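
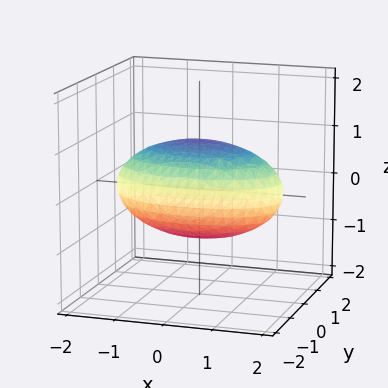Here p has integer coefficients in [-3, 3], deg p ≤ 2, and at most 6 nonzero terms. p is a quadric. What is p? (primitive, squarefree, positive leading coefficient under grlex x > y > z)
1. The degree is 2 — bounded and convex; a quadric.
2. Symmetries: mirror symmetry x ↦ −x ⇒ only even powers of x; mirror symmetry z ↦ −z ⇒ only even powers of z; the y ↦ −y reflection is a symmetry, so y appears only in even powers.
3. From the visible intercepts: among the integer gridlines, it crosses the y-axis at y ∈ {-1, 1}; the z-axis gridline crossings are at z ∈ {-1, 1}.
4. These observations pin down the coefficients.

x^2 + 3*y^2 + 3*z^2 - 3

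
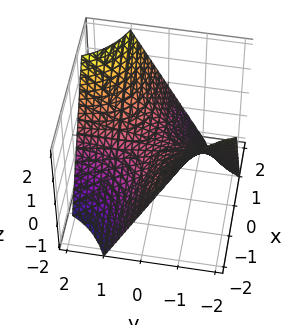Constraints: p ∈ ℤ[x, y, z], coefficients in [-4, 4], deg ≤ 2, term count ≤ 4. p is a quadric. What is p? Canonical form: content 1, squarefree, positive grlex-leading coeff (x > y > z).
x*y - z

(a) deg p = 2. A saddle surface; a quadric.
(b) Against the integer gridlines: it meets the z-axis at z = 0 (among the integer gridlines); every point of the y-axis in the box is on the surface.
(c) Putting this together gives p. Check: (-2, 0, 0) on the x-axis lies on the surface, and p(-2, 0, 0) = 0. ✓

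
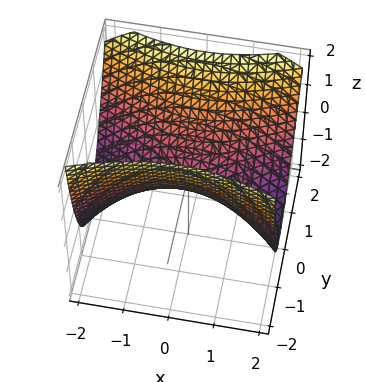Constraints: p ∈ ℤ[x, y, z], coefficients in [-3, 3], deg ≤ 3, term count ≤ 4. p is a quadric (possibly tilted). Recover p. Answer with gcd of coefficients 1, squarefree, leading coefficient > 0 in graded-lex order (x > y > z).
First, deg p = 2. The shape is more complex than any degree-1 surface.
Then, reading off the gridlines: one y-axis crossing is at y = 0; it meets the z-axis at z = 0 (among the integer gridlines); it meets the x-axis at x = 0 (among the integer gridlines).
Finally, together with the visible shape, these determine p as stated.

x^2 - 3*y^2 + y*z + 3*z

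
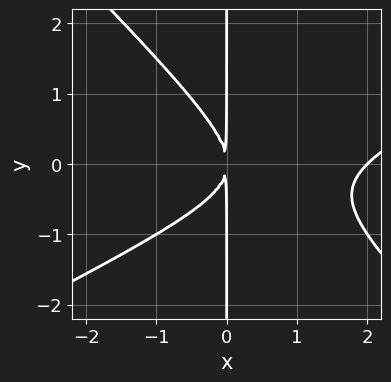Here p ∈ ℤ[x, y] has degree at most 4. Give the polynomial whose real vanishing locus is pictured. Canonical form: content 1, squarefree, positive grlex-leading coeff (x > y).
x^3 - x^2*y - 2*x*y^2 - 2*x^2

(a) Degree: no degree-2 curve has this shape, so deg p = 3.
(b) Checking where it meets the axes: the visible y-axis segment lies entirely on the curve; it crosses the x-axis at the gridline x = 2.
(c) Fitting integer coefficients to these (and the overall shape) gives p.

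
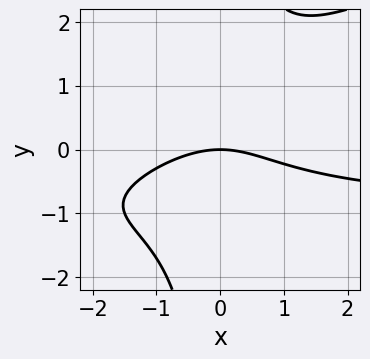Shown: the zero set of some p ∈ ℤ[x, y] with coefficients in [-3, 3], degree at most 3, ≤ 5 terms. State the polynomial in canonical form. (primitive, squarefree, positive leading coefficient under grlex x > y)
deg p = 3. A generic line meets the curve in up to 3 points.
Observable constraints: one x-axis crossing is at x = 0; it meets the y-axis at y = 0 (among the integer gridlines).
Matching integer coefficients to the picture gives p.

x^2*y - 2*x*y^2 + x^2 + 3*y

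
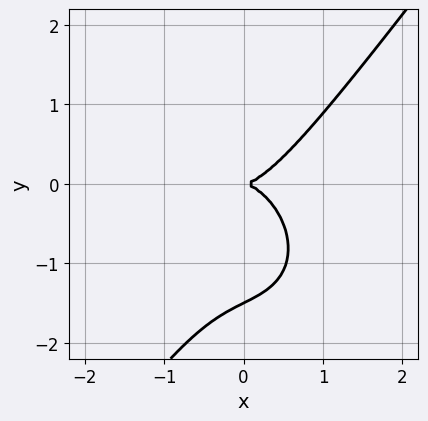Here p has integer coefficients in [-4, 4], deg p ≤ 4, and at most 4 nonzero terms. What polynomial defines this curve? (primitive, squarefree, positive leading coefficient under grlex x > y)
1. deg p = 3. A generic line meets the curve in up to 3 points.
2. Reading off the gridlines: it crosses the x-axis at the gridline x = 0; it meets the y-axis at y = 0 (among the integer gridlines).
3. Putting this together gives p.

3*x^3 + x*y^2 - 2*y^3 - 3*y^2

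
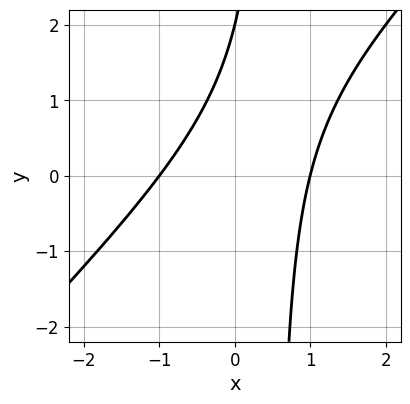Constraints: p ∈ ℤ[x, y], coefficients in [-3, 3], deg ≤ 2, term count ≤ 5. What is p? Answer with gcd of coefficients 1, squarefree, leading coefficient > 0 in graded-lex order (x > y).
2*x^2 - 2*x*y + y - 2

(a) The degree is 2 — a generic line meets the curve in up to 2 points.
(b) From the visible intercepts: it crosses the y-axis at the gridline y = 2; the x-axis gridline crossings are at x ∈ {-1, 1}.
(c) Together with the visible shape, these determine p as stated.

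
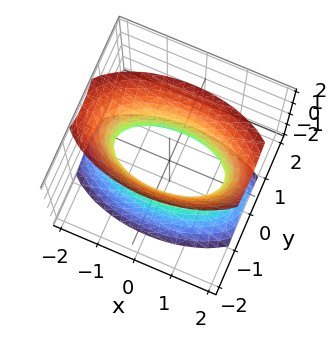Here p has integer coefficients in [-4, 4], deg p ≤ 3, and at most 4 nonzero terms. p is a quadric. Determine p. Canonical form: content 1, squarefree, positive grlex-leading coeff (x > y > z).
x^2 + 3*y^2 - z^2 - 2

First, the degree is 2 — an hourglass — one-sheet hyperboloid; a quadric.
Next, symmetries: it's symmetric under y → −y, forcing even powers of y; mirror symmetry x ↦ −x ⇒ only even powers of x; the z ↦ −z reflection is a symmetry, so z appears only in even powers.
Next, from the axis intercepts and sections: no z-intercept at any integer in the box.
Finally, these observations pin down the coefficients.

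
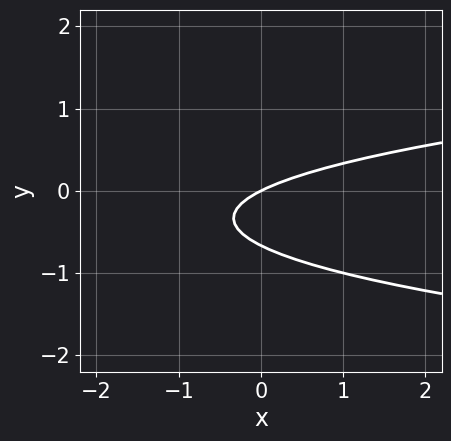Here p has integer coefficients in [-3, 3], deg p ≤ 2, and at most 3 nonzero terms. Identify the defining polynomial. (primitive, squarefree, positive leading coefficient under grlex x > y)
3*y^2 - x + 2*y

First, the degree is 2 — a generic line meets the curve in up to 2 points.
Then, from the axis intercepts and sections: it meets the x-axis at x = 0 (among the integer gridlines); one y-axis crossing is at y = 0.
Finally, fitting integer coefficients to these (and the overall shape) gives p.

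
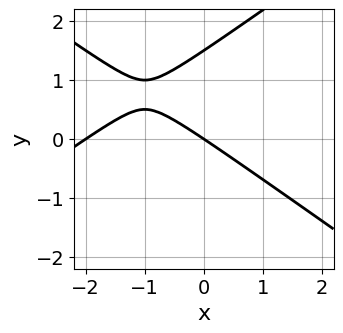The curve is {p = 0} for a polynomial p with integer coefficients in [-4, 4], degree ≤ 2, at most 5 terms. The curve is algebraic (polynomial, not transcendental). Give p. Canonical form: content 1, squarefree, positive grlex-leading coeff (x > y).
1. deg p = 2. No degree-1 curve has this shape.
2. From the visible intercepts: the x-axis gridline crossings are at x ∈ {-2, 0}; one y-axis crossing is at y = 0.
3. Solving for integer coefficients yields p as stated.

x^2 - 2*y^2 + 2*x + 3*y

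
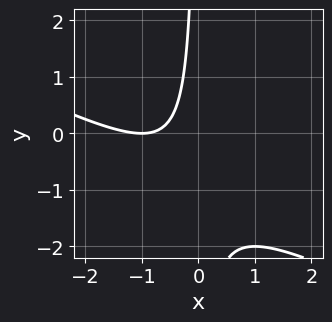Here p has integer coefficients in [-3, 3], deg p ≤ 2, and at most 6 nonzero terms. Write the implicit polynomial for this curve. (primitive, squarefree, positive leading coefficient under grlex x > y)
The degree is 2 — a generic line meets the curve in up to 2 points.
Against the integer gridlines: it crosses the x-axis at the gridline x = -1; it misses every integer gridline on the y-axis.
Assembling these constraints gives the stated polynomial.

x^2 + 2*x*y + 2*x + 1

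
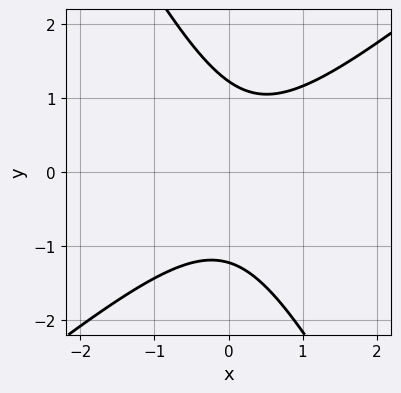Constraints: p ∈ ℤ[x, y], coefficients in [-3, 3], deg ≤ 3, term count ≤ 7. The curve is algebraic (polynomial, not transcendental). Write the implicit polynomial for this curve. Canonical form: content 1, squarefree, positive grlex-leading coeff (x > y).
3*x^2 - 2*x*y - 2*y^2 - x + 3

(a) Degree: the shape is more complex than any degree-1 curve, so deg p = 2.
(b) Reading off the gridlines: the curve avoids every integer x-axis point in the box.
(c) Matching integer coefficients to the picture gives p.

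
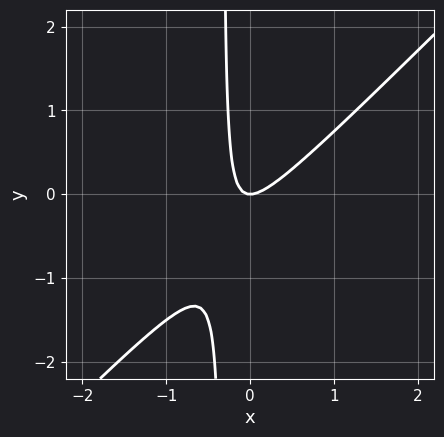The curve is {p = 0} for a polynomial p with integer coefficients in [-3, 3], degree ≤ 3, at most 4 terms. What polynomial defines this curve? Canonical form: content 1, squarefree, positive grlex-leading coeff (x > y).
First, deg p = 2. The shape is more complex than any degree-1 curve.
Then, from the axis intercepts and sections: one x-axis crossing is at x = 0; it meets the y-axis at y = 0 (among the integer gridlines).
Finally, together with the visible shape, these determine p as stated.

3*x^2 - 3*x*y - y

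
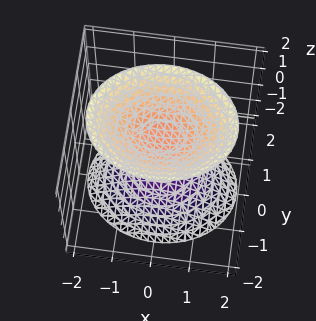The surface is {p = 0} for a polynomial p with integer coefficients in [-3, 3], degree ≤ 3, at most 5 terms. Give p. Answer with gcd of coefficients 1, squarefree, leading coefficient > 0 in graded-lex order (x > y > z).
2*x^2 + 3*y^2 - 2*z^2 + 2

First, the picture has 2 separate pieces. Treating them together as one polynomial.
Next, the degree is 2 — two sheets facing apart; a quadric.
Then, symmetries: the z ↦ −z reflection is a symmetry, so z appears only in even powers; it's symmetric under x → −x, forcing even powers of x; it's symmetric under y → −y, forcing even powers of y.
Next, against the integer gridlines: among the integer gridlines, it crosses the z-axis at z ∈ {-1, 1}; the surface avoids every integer x-axis point in the box.
Finally, these observations pin down the coefficients.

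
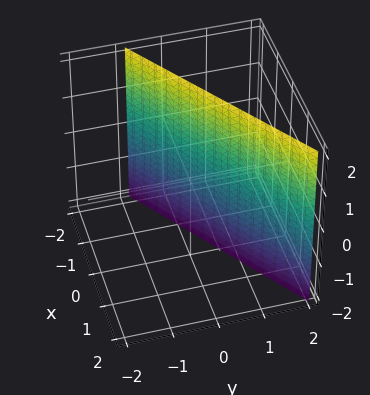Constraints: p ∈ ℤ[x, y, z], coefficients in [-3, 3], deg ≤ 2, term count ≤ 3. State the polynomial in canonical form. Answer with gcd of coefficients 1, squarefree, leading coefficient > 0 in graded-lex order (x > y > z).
2*x - 3*y + 2

First, the degree is 1 — every cross-section is a straight line — this is a plane.
Next, observable constraints: no z-intercept at any integer in the box; it crosses the x-axis at the gridline x = -1.
Finally, fitting integer coefficients to these (and the overall shape) gives p.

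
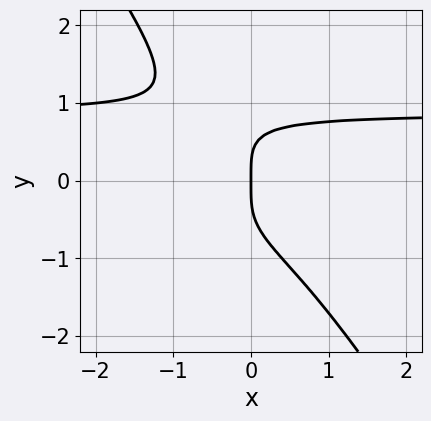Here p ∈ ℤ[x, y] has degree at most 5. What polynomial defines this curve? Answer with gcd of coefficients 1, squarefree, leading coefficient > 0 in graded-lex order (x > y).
3*x*y^3 + 2*y^4 - 2*x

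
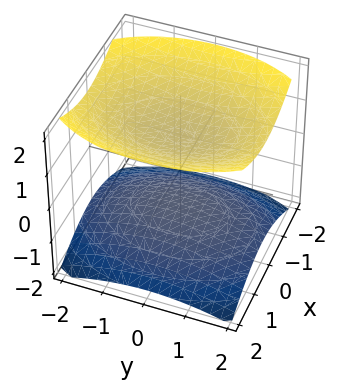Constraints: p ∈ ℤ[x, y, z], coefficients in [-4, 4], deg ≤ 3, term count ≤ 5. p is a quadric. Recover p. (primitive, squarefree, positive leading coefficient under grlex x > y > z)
1. I count 2 distinct pieces.
2. Degree: two sheets facing apart; a quadric, so deg p = 2.
3. Symmetries: the z ↦ −z reflection is a symmetry, so z appears only in even powers; the y ↦ −y reflection is a symmetry, so y appears only in even powers; the x ↦ −x reflection is a symmetry, so x appears only in even powers.
4. Checking where it meets the axes: it misses every integer gridline on the y-axis; it misses every integer gridline on the x-axis.
5. Assembling these constraints gives the stated polynomial.

2*x^2 + y^2 - 3*z^2 + 3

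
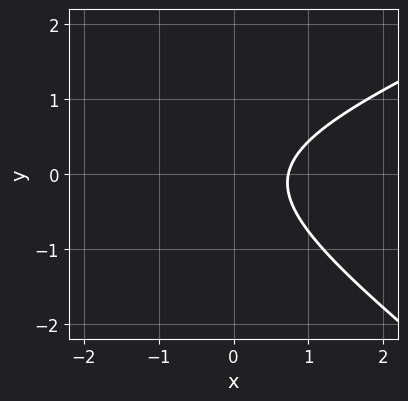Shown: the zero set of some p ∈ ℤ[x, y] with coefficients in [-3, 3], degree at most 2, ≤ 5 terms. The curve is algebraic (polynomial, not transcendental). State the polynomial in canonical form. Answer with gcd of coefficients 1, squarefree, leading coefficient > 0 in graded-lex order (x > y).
(a) Degree: no degree-1 curve has this shape, so deg p = 2.
(b) Against the integer gridlines: it misses every integer gridline on the y-axis.
(c) Solving for integer coefficients yields p as stated.

x^2 - x*y - 3*y^2 + 2*x - 2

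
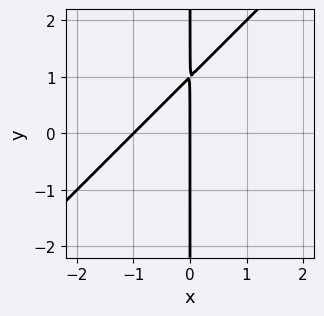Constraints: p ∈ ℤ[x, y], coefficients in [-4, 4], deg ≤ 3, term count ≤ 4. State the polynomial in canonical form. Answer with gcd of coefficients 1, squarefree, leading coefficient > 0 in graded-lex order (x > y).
x^2 - x*y + x

1. Degree: a generic line meets the curve in up to 2 points, so deg p = 2.
2. Observable constraints: the x-axis gridline crossings are at x ∈ {-1, 0}; the visible y-axis segment lies entirely on the curve.
3. The integer polynomial consistent with all of this is the stated p.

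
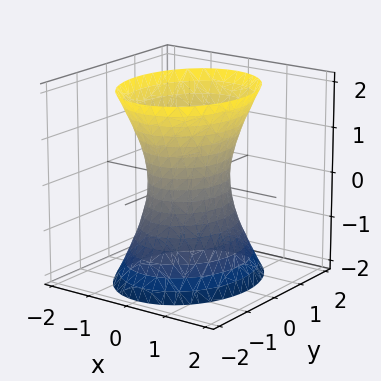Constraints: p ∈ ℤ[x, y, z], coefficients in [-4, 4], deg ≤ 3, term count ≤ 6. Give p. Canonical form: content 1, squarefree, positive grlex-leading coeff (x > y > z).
First, degree: an hourglass — one-sheet hyperboloid; a quadric, so deg p = 2.
Next, symmetries: mirror symmetry y ↦ −y ⇒ only even powers of y; it's symmetric under x → −x, forcing even powers of x; the z ↦ −z reflection is a symmetry, so z appears only in even powers.
Next, from the visible intercepts: no z-intercept at any integer in the box; the y-axis gridline crossings are at y ∈ {-1, 1}.
Finally, solving for integer coefficients yields p as stated.

3*x^2 + 2*y^2 - z^2 - 2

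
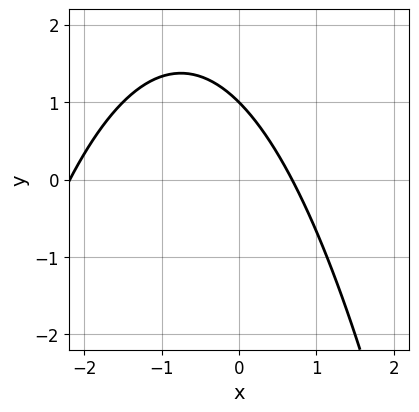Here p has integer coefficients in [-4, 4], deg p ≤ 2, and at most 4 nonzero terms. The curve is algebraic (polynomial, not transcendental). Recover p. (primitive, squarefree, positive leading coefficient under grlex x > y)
2*x^2 + 3*x + 3*y - 3

First, degree: a generic line meets the curve in up to 2 points, so deg p = 2.
Next, checking where it meets the axes: one y-axis crossing is at y = 1.
Finally, matching integer coefficients to the picture gives p.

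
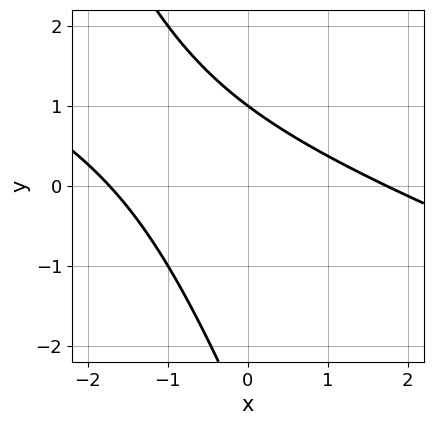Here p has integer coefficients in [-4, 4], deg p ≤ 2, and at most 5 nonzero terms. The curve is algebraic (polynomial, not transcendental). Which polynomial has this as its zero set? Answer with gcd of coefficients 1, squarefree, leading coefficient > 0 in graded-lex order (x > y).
The degree is 2 — the shape is more complex than any degree-1 curve.
Reading off the gridlines: it meets the y-axis at y = 1 (among the integer gridlines).
Solving for integer coefficients yields p as stated.

x^2 + 3*x*y + y^2 + 2*y - 3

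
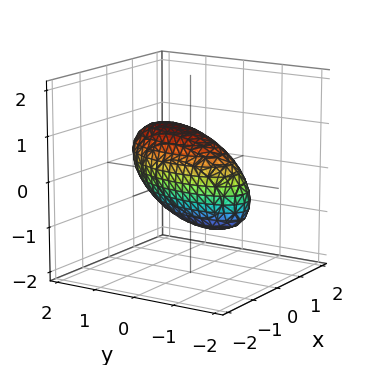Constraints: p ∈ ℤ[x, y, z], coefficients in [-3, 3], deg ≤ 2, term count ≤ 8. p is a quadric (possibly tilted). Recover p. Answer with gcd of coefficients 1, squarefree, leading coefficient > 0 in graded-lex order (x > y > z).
3*x^2 - x*y + y^2 - y*z + 2*z^2 - 2

1. The degree is 2 — the shape is more complex than any degree-1 surface.
2. Observable constraints: among the integer gridlines, it crosses the z-axis at z ∈ {-1, 1}.
3. Assembling these constraints gives the stated polynomial.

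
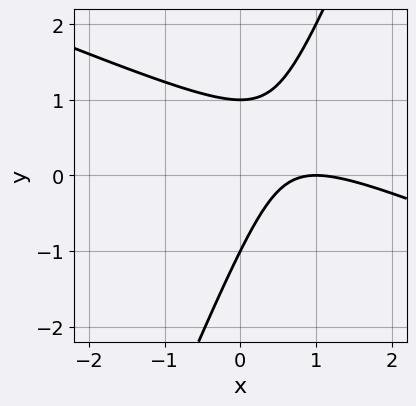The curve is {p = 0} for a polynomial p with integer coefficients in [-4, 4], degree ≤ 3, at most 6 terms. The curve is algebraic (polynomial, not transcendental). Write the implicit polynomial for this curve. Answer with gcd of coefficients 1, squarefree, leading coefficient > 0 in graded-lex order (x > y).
x^2 + 2*x*y - y^2 - 2*x + 1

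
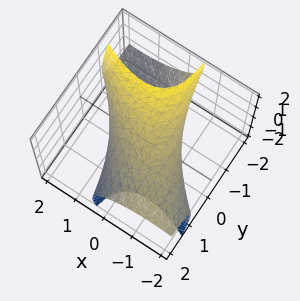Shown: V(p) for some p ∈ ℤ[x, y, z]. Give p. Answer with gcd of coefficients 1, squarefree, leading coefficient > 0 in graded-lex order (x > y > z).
2*x^2 + 3*x*y + y^2 + 3*y*z + 2*z^2 - 3

deg p = 2. No degree-1 surface has this shape.
Putting this together gives p.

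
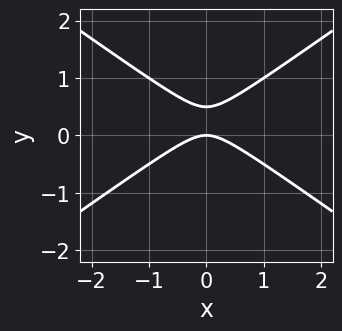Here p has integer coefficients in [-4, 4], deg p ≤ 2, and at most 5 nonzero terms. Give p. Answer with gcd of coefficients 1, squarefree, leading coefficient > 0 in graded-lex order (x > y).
x^2 - 2*y^2 + y

First, deg p = 2.
Next, symmetries: the x ↦ −x reflection is a symmetry, so x appears only in even powers.
Next, checking where it meets the axes: it meets the x-axis at x = 0 (among the integer gridlines); it crosses the y-axis at the gridline y = 0.
Finally, the integer polynomial consistent with all of this is the stated p.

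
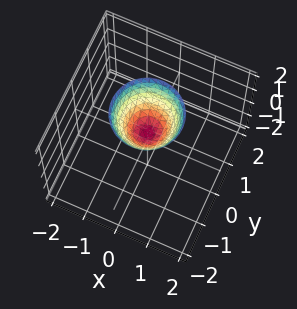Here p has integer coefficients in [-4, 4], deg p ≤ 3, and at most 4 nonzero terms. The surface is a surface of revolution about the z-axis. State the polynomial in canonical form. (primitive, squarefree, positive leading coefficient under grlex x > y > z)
3*x^2 + 3*y^2 - 2*z + 1

1. deg p = 2. A generic line meets the surface in up to 2 points.
2. Symmetries: rotational symmetry about the z-axis ⇒ p depends on x, y only through x² + y².
3. Checking where it meets the axes: the surface avoids every integer x-axis point in the box; a circular section at z = 2 has radius exactly 1.
4. Together with the visible shape, these determine p as stated.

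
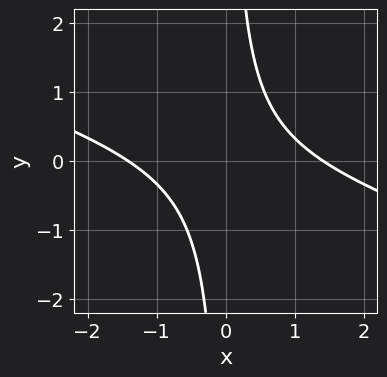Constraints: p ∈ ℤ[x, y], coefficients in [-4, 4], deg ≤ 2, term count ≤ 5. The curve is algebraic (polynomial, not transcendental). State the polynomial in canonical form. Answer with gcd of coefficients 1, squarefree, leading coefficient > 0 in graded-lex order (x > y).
(a) The degree is 2 — the shape is more complex than any degree-1 curve.
(b) Observable constraints: no y-intercept at any integer in the box.
(c) Solving for integer coefficients yields p as stated.

x^2 + 3*x*y - 2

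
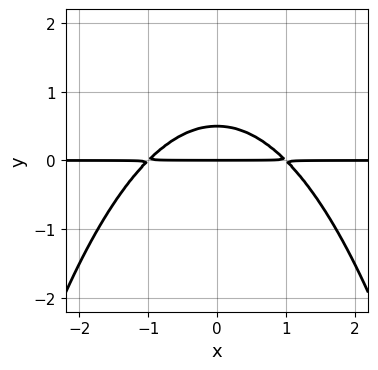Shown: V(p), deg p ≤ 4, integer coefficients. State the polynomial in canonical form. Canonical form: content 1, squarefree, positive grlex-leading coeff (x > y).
x^2*y + 2*y^2 - y

(a) Degree: the shape is more complex than any degree-2 curve, so deg p = 3.
(b) Symmetries: mirror symmetry x ↦ −x ⇒ only even powers of x.
(c) Observable constraints: it crosses the y-axis at the gridline y = 0; every point of the x-axis in the box is on the curve.
(d) Fitting integer coefficients to these (and the overall shape) gives p.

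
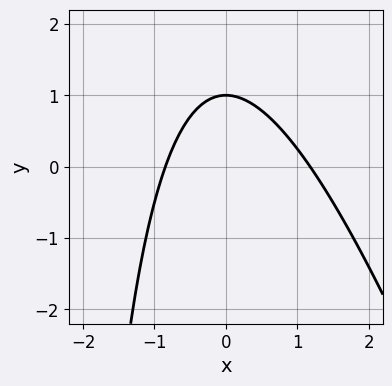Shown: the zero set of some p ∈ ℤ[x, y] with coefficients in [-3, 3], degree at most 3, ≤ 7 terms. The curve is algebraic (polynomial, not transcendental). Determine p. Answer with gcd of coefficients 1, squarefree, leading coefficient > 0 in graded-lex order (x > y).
3*x^2 + x*y - x + 3*y - 3

1. Degree: the shape is more complex than any degree-1 curve, so deg p = 2.
2. Checking where it meets the axes: it meets the y-axis at y = 1 (among the integer gridlines).
3. Fitting integer coefficients to these (and the overall shape) gives p.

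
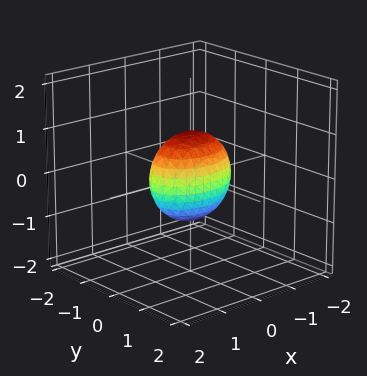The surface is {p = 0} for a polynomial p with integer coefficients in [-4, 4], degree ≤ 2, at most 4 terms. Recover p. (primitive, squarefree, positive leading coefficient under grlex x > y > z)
(a) Degree: a closed, bounded, convex surface; a quadric, so deg p = 2.
(b) Symmetries: mirror symmetry x ↦ −x ⇒ only even powers of x; it's symmetric under z → −z, forcing even powers of z; mirror symmetry y ↦ −y ⇒ only even powers of y.
(c) Reading off the gridlines: the z-axis gridline crossings are at z ∈ {-1, 1}; the x-axis gridline crossings are at x ∈ {-1, 1}.
(d) Putting this together gives p.

x^2 + 2*y^2 + z^2 - 1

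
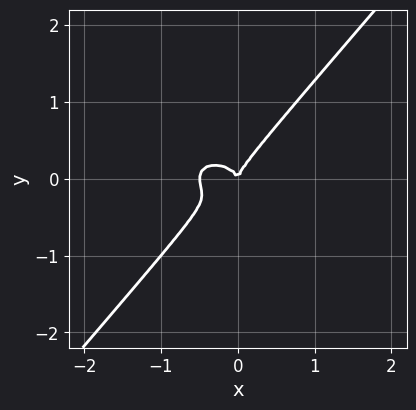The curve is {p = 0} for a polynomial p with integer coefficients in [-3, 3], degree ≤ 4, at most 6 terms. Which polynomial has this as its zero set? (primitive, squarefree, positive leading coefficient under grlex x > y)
The degree is 3 — the shape is more complex than any degree-2 curve.
Checking where it meets the axes: it crosses the x-axis at the gridline x = 0; one y-axis crossing is at y = 0.
Matching integer coefficients to the picture gives p.

2*x^3 + 2*x*y^2 - 3*y^3 + x^2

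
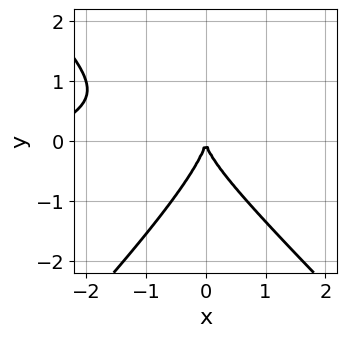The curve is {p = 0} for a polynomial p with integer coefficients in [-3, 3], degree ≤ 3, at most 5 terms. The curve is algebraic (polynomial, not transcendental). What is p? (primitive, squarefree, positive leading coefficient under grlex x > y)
1. Degree: a generic line meets the curve in up to 3 points, so deg p = 3.
2. Observable constraints: one x-axis crossing is at x = 0; it meets the y-axis at y = 0 (among the integer gridlines).
3. Solving for integer coefficients yields p as stated.

x^3 - 2*x^2*y - x*y^2 + 2*y^3 + 3*x^2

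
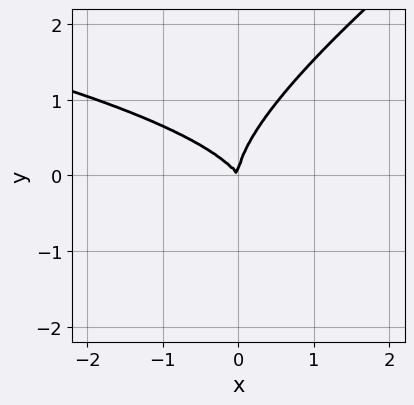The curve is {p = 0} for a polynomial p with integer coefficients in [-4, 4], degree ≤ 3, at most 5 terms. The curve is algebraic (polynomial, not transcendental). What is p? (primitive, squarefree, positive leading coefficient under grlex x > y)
2*x*y^2 - 3*y^3 + 3*x^2 + 2*x*y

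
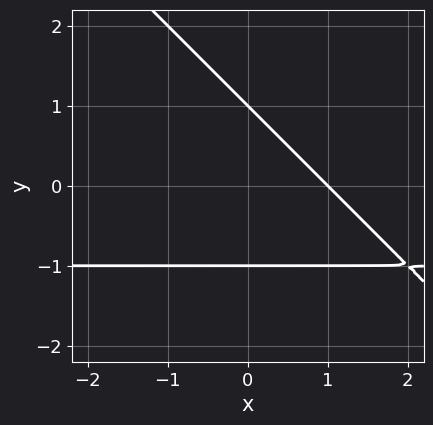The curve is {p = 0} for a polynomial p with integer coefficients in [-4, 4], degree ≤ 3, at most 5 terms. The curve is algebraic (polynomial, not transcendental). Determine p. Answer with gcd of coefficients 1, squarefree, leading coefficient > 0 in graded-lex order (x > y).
x*y + y^2 + x - 1

1. The degree is 2 — a generic line meets the curve in up to 2 points.
2. Reading off the gridlines: the y-axis gridline crossings are at y ∈ {-1, 1}; it meets the x-axis at x = 1 (among the integer gridlines).
3. Solving for integer coefficients yields p as stated.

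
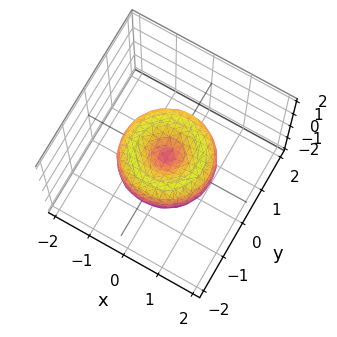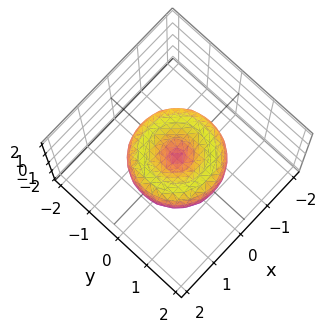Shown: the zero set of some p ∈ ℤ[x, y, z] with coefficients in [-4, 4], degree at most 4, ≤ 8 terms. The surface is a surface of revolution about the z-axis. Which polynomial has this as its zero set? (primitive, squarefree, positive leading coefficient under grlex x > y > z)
First, degree: the shape is more complex than any degree-3 surface, so deg p = 4.
Then, by symmetry, every cross-section ⟂ z is a circle, so x, y appear only via x² + y².
Then, reading off the gridlines: it meets the x-axis at x = 0 (among the integer gridlines); a circular section at z = 0 has radius between 1 and 2.
Finally, these observations pin down the coefficients.

2*x^4 + 4*x^2*y^2 + 2*y^4 - 3*x^2 - 3*y^2 + 3*z^2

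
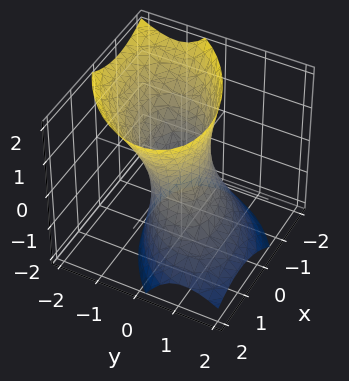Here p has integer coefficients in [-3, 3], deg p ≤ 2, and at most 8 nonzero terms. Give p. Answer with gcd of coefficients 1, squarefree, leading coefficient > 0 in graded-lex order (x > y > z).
2*x^2 - 2*x*y + 3*y^2 + 2*y*z - z^2 - 2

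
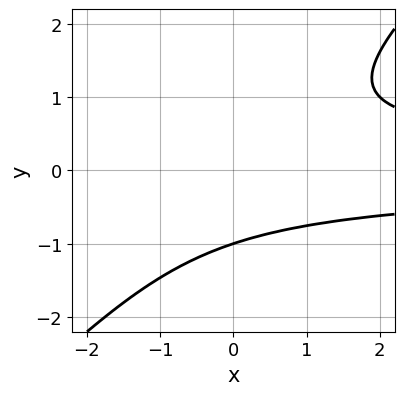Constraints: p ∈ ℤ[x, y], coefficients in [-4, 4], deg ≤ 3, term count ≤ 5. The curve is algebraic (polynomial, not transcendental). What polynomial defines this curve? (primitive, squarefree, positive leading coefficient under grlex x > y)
First, degree: no degree-2 curve has this shape, so deg p = 3.
Next, reading off the gridlines: one y-axis crossing is at y = -1; it misses every integer gridline on the x-axis.
Finally, fitting integer coefficients to these (and the overall shape) gives p.

x*y^2 - y^3 - 1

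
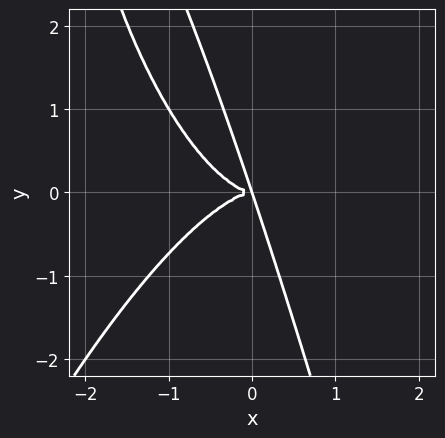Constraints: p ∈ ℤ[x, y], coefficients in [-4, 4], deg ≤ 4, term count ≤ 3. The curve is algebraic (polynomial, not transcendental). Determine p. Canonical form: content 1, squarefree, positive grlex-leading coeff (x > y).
2*x^4 + 3*x*y^2 + y^3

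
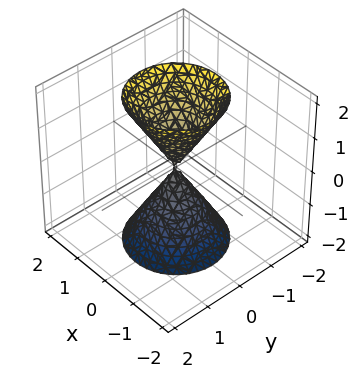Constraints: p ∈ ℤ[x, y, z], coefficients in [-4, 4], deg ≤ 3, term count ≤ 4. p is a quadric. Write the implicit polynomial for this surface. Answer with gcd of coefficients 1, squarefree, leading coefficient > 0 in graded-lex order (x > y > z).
1. I count 2 distinct pieces.
2. The degree is 2 — a double cone through the origin; a quadric.
3. Symmetries: the z ↦ −z reflection is a symmetry, so z appears only in even powers; every cross-section ⟂ z is a circle, so x, y appear only via x² + y².
4. From the axis intercepts and sections: a circular section at z = 1 has radius between 0 and 1; it meets the z-axis at z = 0 (among the integer gridlines); one y-axis crossing is at y = 0.
5. Assembling these constraints gives the stated polynomial.

3*x^2 + 3*y^2 - z^2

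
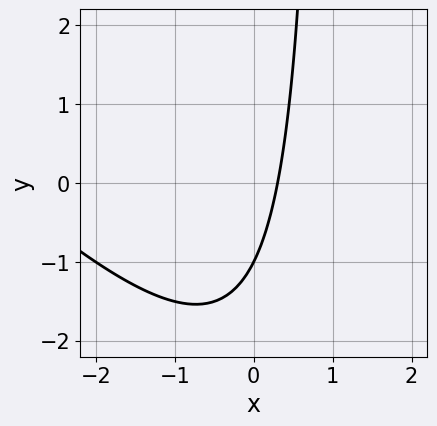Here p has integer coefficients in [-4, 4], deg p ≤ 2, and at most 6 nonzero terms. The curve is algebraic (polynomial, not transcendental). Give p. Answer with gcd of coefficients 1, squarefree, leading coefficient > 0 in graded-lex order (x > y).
1. deg p = 2.
2. From the visible intercepts: one y-axis crossing is at y = -1.
3. Together with the visible shape, these determine p as stated.

x^2 + x*y + 3*x - y - 1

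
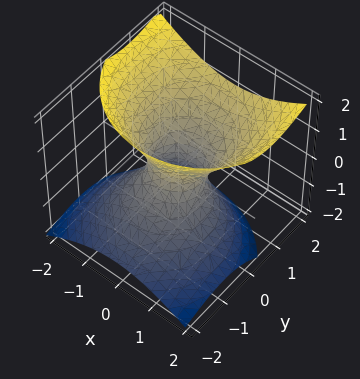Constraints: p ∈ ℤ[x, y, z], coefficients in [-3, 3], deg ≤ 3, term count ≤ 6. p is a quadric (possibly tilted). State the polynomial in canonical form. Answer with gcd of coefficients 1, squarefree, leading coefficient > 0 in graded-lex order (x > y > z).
(a) deg p = 2.
(b) Checking where it meets the axes: no z-intercept at any integer in the box.
(c) Solving for integer coefficients yields p as stated.

2*x^2 + 2*y^2 - 2*y*z - 2*z^2 - 1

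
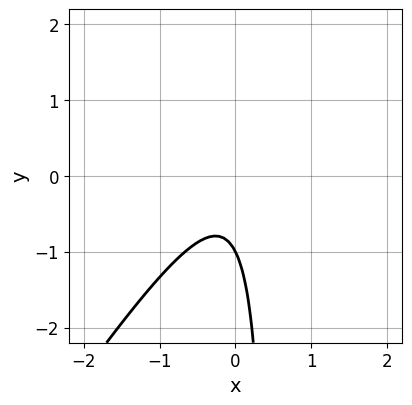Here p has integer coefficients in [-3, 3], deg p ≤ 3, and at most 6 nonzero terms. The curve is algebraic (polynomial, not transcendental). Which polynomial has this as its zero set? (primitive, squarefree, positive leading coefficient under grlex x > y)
1. Degree: a generic line meets the curve in up to 2 points, so deg p = 2.
2. Against the integer gridlines: it misses every integer gridline on the x-axis; it meets the y-axis at y = -1 (among the integer gridlines).
3. The integer polynomial consistent with all of this is the stated p.

3*x^2 - 2*x*y + y + 1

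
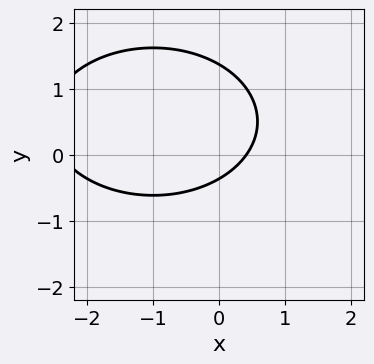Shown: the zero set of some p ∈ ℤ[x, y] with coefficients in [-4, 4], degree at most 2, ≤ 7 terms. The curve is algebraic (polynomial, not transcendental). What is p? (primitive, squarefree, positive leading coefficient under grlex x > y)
x^2 + 2*y^2 + 2*x - 2*y - 1

1. Degree: the shape is more complex than any degree-1 curve, so deg p = 2.
2. Solving for integer coefficients yields p as stated.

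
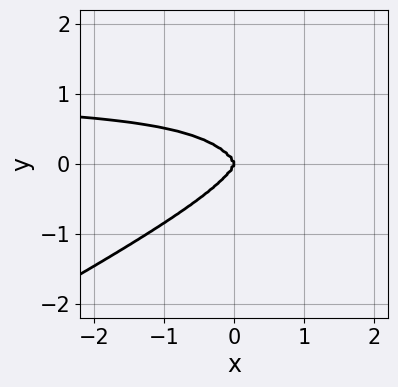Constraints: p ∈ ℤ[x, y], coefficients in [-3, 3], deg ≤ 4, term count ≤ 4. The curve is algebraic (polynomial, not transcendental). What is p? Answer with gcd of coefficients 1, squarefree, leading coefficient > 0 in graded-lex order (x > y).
First, degree: the shape is more complex than any degree-3 curve, so deg p = 4.
Next, against the integer gridlines: it crosses the y-axis at the gridline y = 0; it crosses the x-axis at the gridline x = 0.
Finally, these observations pin down the coefficients.

2*x^3*y - 3*x^2*y^2 - 3*y^4 - 2*x^3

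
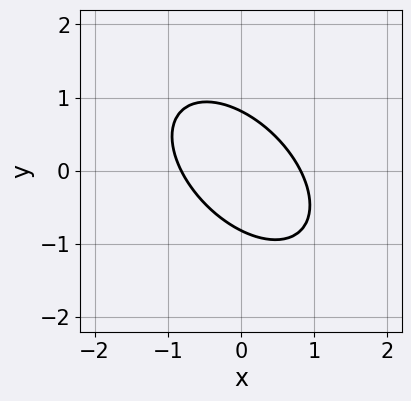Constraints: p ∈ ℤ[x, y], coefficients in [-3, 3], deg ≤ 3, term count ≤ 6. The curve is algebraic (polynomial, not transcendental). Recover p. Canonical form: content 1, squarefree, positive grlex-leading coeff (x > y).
1. Degree: a generic line meets the curve in up to 2 points, so deg p = 2.
2. Matching integer coefficients to the picture gives p.

3*x^2 + 3*x*y + 3*y^2 - 2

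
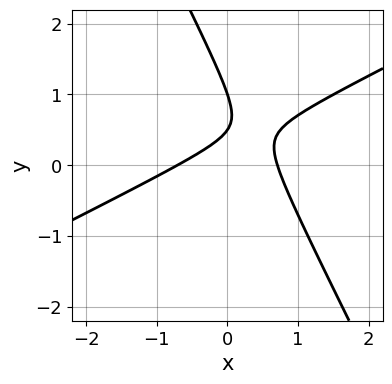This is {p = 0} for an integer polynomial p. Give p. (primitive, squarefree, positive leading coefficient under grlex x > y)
2*x^2 - 3*x*y - 2*y^2 + 3*y - 1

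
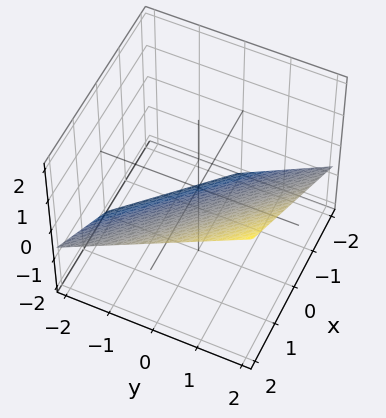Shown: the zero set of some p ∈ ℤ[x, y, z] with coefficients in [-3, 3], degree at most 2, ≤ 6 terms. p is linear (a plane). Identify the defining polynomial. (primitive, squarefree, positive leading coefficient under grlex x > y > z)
2*x + 2*y - 3*z - 2

1. Degree: the surface is flat (a plane), so deg p = 1.
2. From the axis intercepts and sections: it meets the x-axis at x = 1 (among the integer gridlines); one y-axis crossing is at y = 1.
3. Assembling these constraints gives the stated polynomial.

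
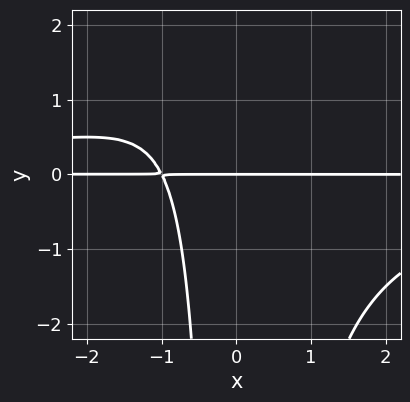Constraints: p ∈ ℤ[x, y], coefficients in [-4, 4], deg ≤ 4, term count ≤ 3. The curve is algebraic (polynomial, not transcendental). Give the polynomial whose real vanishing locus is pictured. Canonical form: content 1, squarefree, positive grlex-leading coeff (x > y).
x^2*y^2 + 2*x*y + 2*y

First, the degree is 4 — the shape is more complex than any degree-3 curve.
Then, from the axis intercepts and sections: one y-axis crossing is at y = 0; the visible x-axis segment lies entirely on the curve.
Finally, assembling these constraints gives the stated polynomial.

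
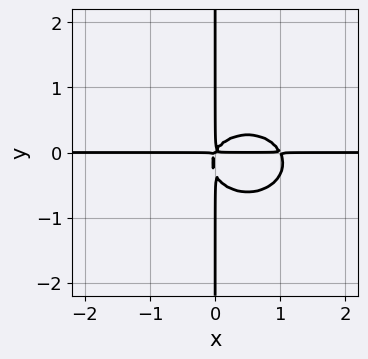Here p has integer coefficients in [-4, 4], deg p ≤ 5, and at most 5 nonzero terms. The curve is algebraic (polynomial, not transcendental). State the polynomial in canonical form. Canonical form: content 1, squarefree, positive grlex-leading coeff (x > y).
2*x^3*y + 3*x*y^3 - 2*x^2*y + x*y^2

1. deg p = 4. The shape is more complex than any degree-3 curve.
2. From the visible intercepts: the visible y-axis segment lies entirely on the curve; the visible x-axis segment lies entirely on the curve.
3. Solving for integer coefficients yields p as stated.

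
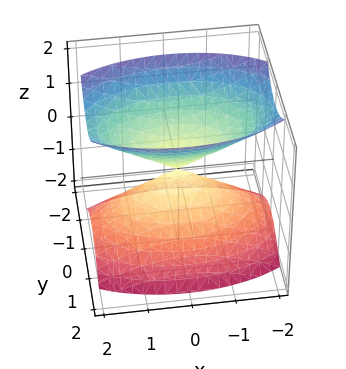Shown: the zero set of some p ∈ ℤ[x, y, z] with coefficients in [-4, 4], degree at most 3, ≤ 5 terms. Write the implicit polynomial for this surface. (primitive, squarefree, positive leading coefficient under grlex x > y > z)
First, I count 2 distinct pieces. Treating them together as one polynomial.
Next, degree: two nappes meeting at a single point; a quadric, so deg p = 2.
Then, symmetries: it's symmetric under y → −y, forcing even powers of y; mirror symmetry z ↦ −z ⇒ only even powers of z; mirror symmetry x ↦ −x ⇒ only even powers of x.
Then, checking where it meets the axes: one x-axis crossing is at x = 0; it meets the y-axis at y = 0 (among the integer gridlines).
Finally, putting this together gives p.

x^2 + 3*y^2 - 2*z^2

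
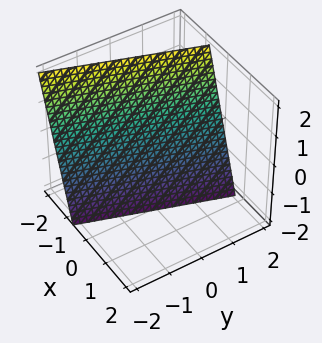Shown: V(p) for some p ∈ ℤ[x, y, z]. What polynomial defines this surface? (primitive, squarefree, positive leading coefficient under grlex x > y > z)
1. deg p = 1. The surface is flat (a plane).
2. From the axis intercepts and sections: it meets the z-axis at z = -2 (among the integer gridlines); it meets the y-axis at y = 2 (among the integer gridlines).
3. Solving for integer coefficients yields p as stated.

3*x - y + z + 2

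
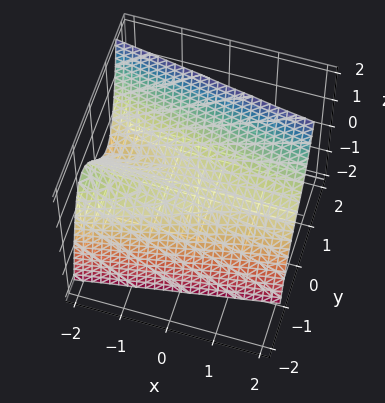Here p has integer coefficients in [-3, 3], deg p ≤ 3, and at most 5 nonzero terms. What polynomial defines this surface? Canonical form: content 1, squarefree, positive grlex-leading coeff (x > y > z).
Degree: the shape is more complex than any degree-2 surface, so deg p = 3.
Against the integer gridlines: every point of the x-axis in the box is on the surface; one y-axis crossing is at y = 0.
Putting this together gives p.

3*y^3 + 2*x*y - 3*z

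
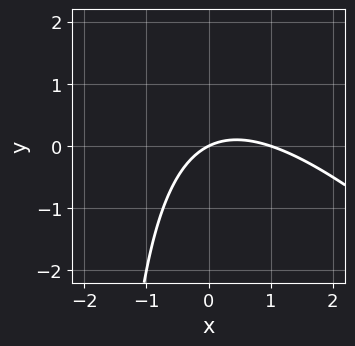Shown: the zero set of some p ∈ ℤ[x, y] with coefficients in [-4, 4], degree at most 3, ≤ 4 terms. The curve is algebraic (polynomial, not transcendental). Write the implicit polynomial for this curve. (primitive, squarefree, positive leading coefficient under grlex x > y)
x^2 + x*y - x + 2*y

First, deg p = 2. A generic line meets the curve in up to 2 points.
Next, from the axis intercepts and sections: among the integer gridlines, it crosses the x-axis at x ∈ {0, 1}; it meets the y-axis at y = 0 (among the integer gridlines).
Finally, together with the visible shape, these determine p as stated.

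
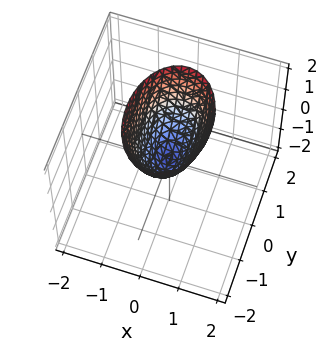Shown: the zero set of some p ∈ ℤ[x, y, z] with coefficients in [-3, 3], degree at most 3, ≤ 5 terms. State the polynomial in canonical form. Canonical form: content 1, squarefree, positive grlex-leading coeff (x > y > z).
1. The degree is 2 — a paraboloid; a quadric.
2. Symmetries: mirror symmetry y ↦ −y ⇒ only even powers of y; the x ↦ −x reflection is a symmetry, so x appears only in even powers.
3. Against the integer gridlines: one z-axis crossing is at z = 0; one x-axis crossing is at x = 0; it meets the y-axis at y = 0 (among the integer gridlines).
4. These observations pin down the coefficients.

2*x^2 + y^2 - z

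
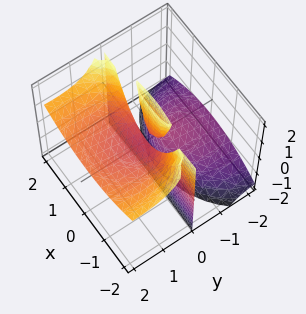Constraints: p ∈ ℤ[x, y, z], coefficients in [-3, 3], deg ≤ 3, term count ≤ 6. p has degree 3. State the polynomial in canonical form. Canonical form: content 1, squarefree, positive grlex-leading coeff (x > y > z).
First, the picture has 3 separate pieces. Treating them together as one polynomial.
Then, deg p = 3. No degree-2 surface has this shape.
Then, against the integer gridlines: it crosses the y-axis at the gridline y = 0; every point of the x-axis in the box is on the surface; every point of the z-axis in the box is on the surface.
Finally, together with the visible shape, these determine p as stated.

x^2*y + y^3 - 3*y^2*z - y*z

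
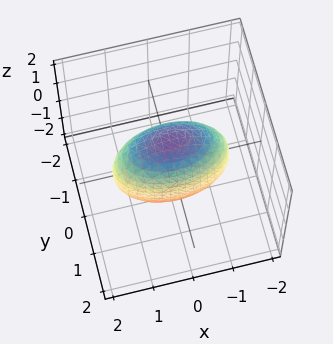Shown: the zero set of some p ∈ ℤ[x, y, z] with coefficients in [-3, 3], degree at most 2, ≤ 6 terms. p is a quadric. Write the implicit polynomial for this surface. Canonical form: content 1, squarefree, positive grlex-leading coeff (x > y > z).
x^2 + 3*y^2 + z^2 - 2

deg p = 2.
Symmetries: it's symmetric under z → −z, forcing even powers of z; mirror symmetry y ↦ −y ⇒ only even powers of y; the x ↦ −x reflection is a symmetry, so x appears only in even powers.
Fitting integer coefficients to these (and the overall shape) gives p.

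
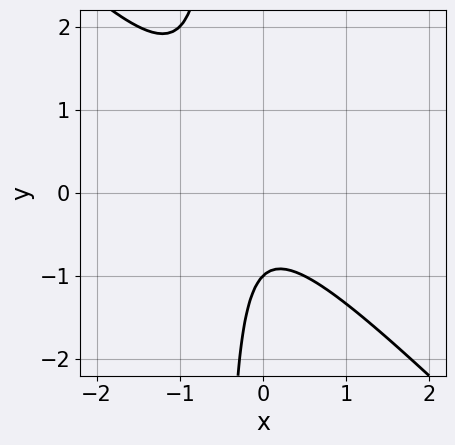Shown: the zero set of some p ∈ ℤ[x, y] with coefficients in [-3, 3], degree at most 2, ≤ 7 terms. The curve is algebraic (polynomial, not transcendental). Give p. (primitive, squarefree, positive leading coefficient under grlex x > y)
2*x^2 + 2*x*y + x + y + 1

1. deg p = 2. No degree-1 curve has this shape.
2. Reading off the gridlines: no x-intercept at any integer in the box; one y-axis crossing is at y = -1.
3. Together with the visible shape, these determine p as stated.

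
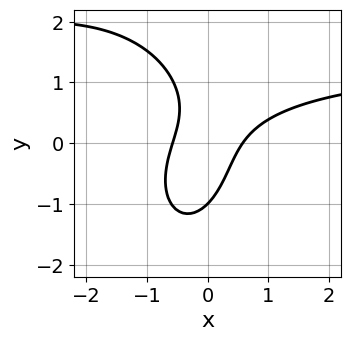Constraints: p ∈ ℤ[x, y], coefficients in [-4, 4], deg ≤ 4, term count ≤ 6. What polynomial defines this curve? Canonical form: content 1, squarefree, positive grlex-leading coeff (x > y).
(a) deg p = 3. No degree-2 curve has this shape.
(b) Against the integer gridlines: it crosses the y-axis at the gridline y = -1.
(c) Together with the visible shape, these determine p as stated.

2*x^2*y + y^3 - 3*x^2 + 3*x*y + 1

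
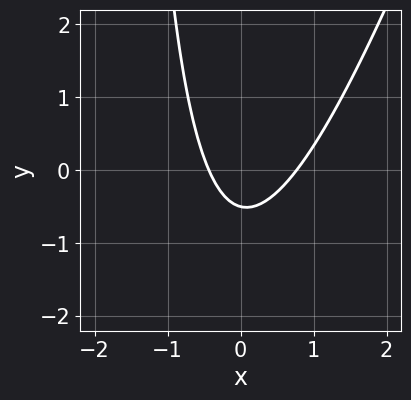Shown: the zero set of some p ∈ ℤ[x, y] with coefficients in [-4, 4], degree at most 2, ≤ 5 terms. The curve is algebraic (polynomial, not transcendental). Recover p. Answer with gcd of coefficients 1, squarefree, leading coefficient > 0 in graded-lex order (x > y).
deg p = 2.
Putting this together gives p.

3*x^2 - x*y - x - 2*y - 1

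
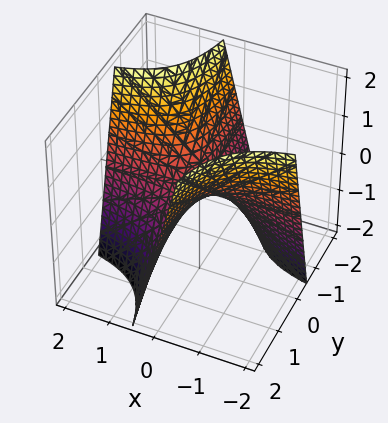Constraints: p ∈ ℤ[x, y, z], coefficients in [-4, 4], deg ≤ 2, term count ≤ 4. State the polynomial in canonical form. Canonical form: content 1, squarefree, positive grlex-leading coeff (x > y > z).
2*x*y + z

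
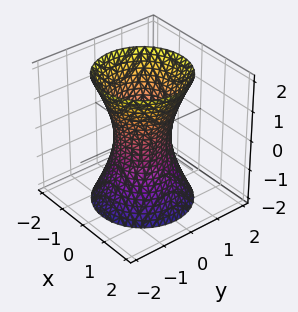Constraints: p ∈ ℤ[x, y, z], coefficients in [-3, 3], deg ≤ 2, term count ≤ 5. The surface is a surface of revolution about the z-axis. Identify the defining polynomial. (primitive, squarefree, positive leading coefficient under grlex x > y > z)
3*x^2 + 3*y^2 - z^2 - 2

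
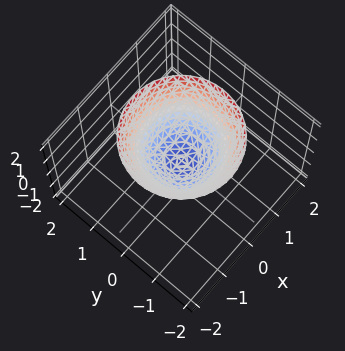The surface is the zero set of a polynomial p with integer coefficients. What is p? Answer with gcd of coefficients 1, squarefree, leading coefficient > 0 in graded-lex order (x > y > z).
1. The degree is 2 — a single bowl opening along one axis; a quadric.
2. Symmetries: rotational symmetry about the z-axis ⇒ p depends on x, y only through x² + y².
3. Reading off the gridlines: it crosses the x-axis at the gridline x = 0; it meets the z-axis at z = 0 (among the integer gridlines); a circular section at z = 1 has radius exactly 1.
4. Fitting integer coefficients to these (and the overall shape) gives p.

x^2 + y^2 - z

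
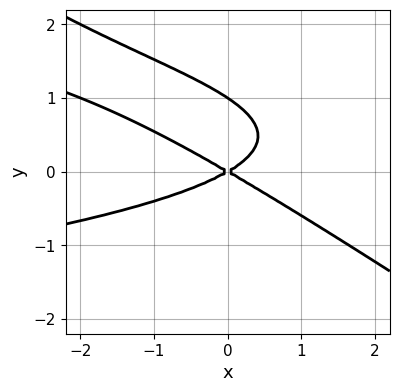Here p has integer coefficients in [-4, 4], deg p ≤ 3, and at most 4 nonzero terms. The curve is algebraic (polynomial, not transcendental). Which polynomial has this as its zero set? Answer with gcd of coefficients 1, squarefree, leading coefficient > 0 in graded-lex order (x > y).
1. The degree is 3 — no degree-2 curve has this shape.
2. Observable constraints: it crosses the x-axis at the gridline x = 0; the y-axis gridline crossings are at y ∈ {0, 1}.
3. Putting this together gives p.

2*x*y^2 + 3*y^3 + x^2 - 3*y^2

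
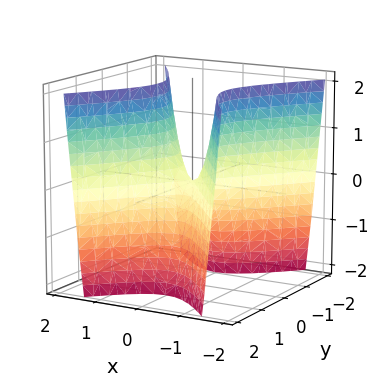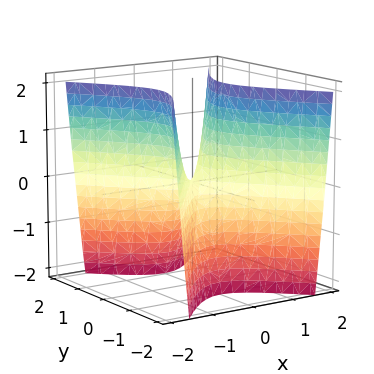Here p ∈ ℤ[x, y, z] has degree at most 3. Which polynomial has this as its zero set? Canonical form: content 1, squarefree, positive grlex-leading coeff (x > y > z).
3*x^2 - 2*y^2 - z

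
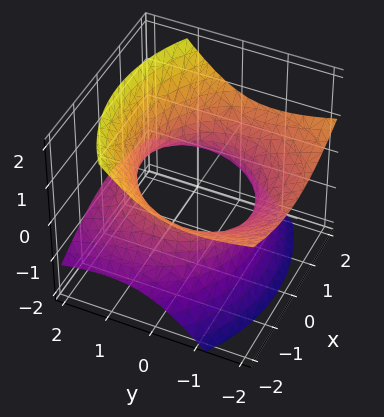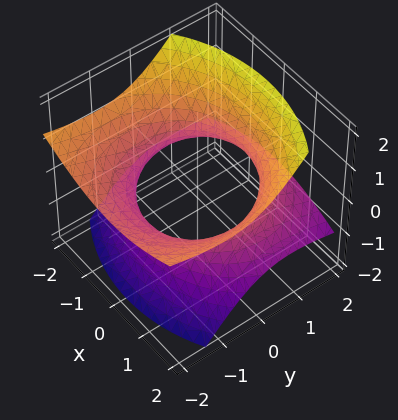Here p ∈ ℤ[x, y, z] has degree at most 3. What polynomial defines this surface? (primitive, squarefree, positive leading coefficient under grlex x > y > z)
1. Degree: the shape is more complex than any degree-1 surface, so deg p = 2.
2. From the visible intercepts: the surface avoids every integer z-axis point in the box.
3. Solving for integer coefficients yields p as stated.

x^2 + y^2 + 2*y*z - 2*z^2 - 2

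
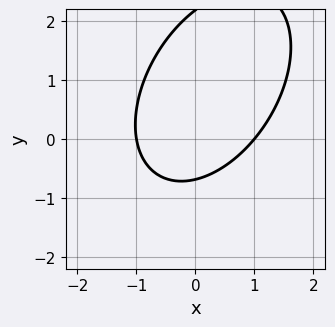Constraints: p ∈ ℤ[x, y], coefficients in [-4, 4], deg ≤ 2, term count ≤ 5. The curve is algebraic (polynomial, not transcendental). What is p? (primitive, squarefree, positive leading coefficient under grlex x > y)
3*x^2 - 2*x*y + 2*y^2 - 3*y - 3

The degree is 2 — no degree-1 curve has this shape.
From the axis intercepts and sections: the x-axis gridline crossings are at x ∈ {-1, 1}.
Putting this together gives p.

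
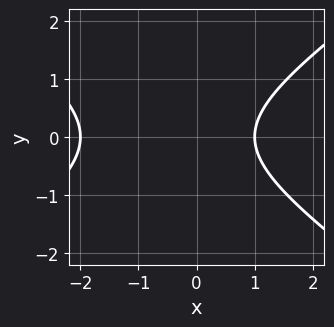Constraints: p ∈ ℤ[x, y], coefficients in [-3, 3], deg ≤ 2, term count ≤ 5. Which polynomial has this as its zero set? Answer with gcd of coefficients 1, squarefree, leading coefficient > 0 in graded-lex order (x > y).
x^2 - 2*y^2 + x - 2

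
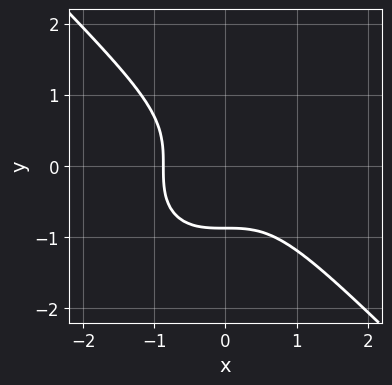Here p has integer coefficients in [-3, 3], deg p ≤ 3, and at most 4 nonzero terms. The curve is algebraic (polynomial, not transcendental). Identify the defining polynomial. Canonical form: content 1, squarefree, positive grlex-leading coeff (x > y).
(a) The degree is 3 — no degree-2 curve has this shape.
(b) Matching integer coefficients to the picture gives p.

3*x^3 + 3*y^3 + 2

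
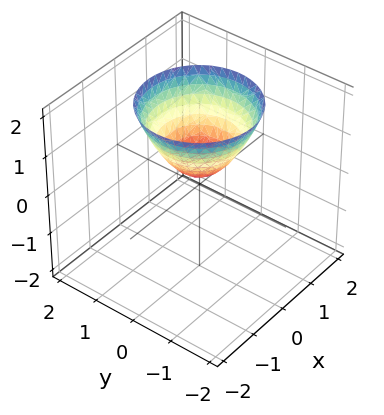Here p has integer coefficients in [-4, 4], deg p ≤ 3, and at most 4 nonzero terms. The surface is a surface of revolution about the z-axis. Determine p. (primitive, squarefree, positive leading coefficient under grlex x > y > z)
The degree is 2 — the shape is more complex than any degree-1 surface.
Symmetry: the z-axis is an axis of rotation, so x and y enter only as x² + y².
Reading off the gridlines: it misses every integer gridline on the y-axis; a circular section at z = 2 has radius between 1 and 2.
Together with the visible shape, these determine p as stated.

3*x^2 + 3*y^2 - 3*z + 1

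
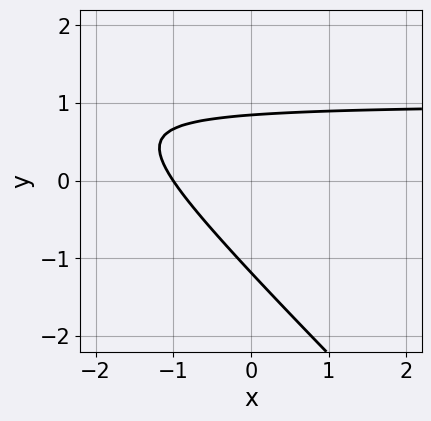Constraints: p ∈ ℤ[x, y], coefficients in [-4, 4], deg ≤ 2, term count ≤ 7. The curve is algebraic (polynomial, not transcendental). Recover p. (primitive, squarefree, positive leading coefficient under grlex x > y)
(a) deg p = 2. No degree-1 curve has this shape.
(b) Reading off the gridlines: it crosses the x-axis at the gridline x = -1.
(c) Solving for integer coefficients yields p as stated.

3*x*y + 3*y^2 - 3*x + y - 3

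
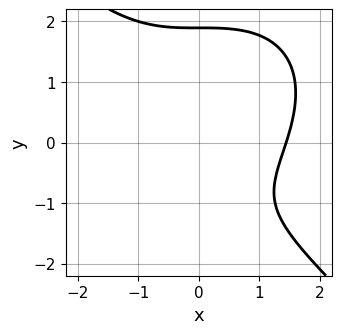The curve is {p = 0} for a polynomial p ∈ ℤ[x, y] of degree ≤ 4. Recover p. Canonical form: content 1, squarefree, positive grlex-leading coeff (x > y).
The degree is 3 — no degree-2 curve has this shape.
Putting this together gives p.

x^3 + y^3 - 2*y - 3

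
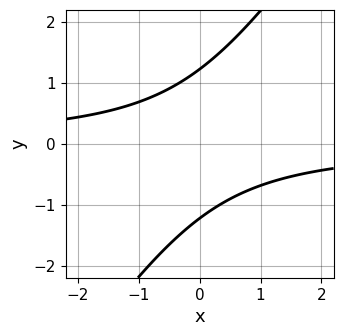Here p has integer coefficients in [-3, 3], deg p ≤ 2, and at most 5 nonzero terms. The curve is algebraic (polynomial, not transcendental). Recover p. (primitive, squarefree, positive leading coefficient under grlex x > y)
Degree: a generic line meets the curve in up to 2 points, so deg p = 2.
From the visible intercepts: it misses every integer gridline on the x-axis.
Fitting integer coefficients to these (and the overall shape) gives p.

3*x*y - 2*y^2 + 3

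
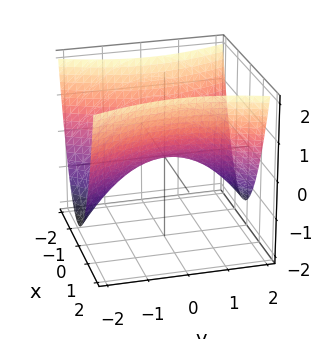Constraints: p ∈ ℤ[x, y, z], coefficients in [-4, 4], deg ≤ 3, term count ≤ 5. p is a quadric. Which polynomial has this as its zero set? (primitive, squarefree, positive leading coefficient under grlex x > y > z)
(a) Degree: a hyperbolic paraboloid; a quadric, so deg p = 2.
(b) Symmetries: mirror symmetry x ↦ −x ⇒ only even powers of x; it's symmetric under y → −y, forcing even powers of y.
(c) Observable constraints: it meets the z-axis at z = 0 (among the integer gridlines); it meets the y-axis at y = 0 (among the integer gridlines); one x-axis crossing is at x = 0.
(d) Solving for integer coefficients yields p as stated.

3*x^2 - y^2 - 3*z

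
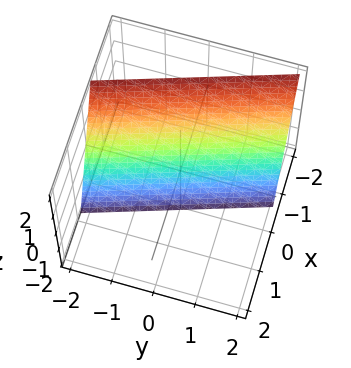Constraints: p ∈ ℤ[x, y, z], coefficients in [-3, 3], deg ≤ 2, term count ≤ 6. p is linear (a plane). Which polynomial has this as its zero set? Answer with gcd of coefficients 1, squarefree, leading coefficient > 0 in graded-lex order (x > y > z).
1. Degree: every cross-section is a straight line — this is a plane, so deg p = 1.
2. Against the integer gridlines: it crosses the y-axis at the gridline y = -2; it meets the z-axis at z = -2 (among the integer gridlines).
3. The integer polynomial consistent with all of this is the stated p.

3*x + y + z + 2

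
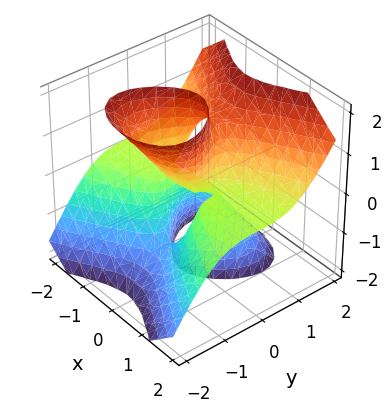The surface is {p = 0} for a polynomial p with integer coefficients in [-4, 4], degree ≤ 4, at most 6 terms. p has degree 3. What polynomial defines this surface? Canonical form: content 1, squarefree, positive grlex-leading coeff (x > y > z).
3*x^2*z - 3*y^3 + 2*y*z^2 + x*z - z

(a) deg p = 3. No degree-2 surface has this shape.
(b) Checking where it meets the axes: the visible x-axis segment lies entirely on the surface; it crosses the y-axis at the gridline y = 0; it crosses the z-axis at the gridline z = 0.
(c) Matching integer coefficients to the picture gives p.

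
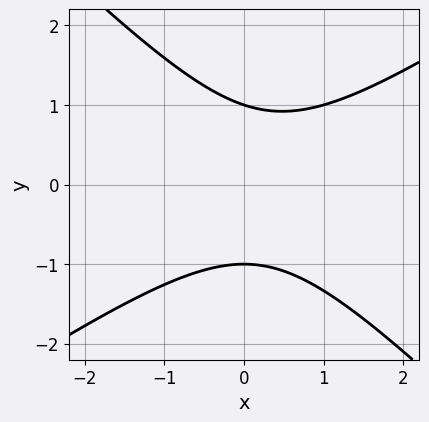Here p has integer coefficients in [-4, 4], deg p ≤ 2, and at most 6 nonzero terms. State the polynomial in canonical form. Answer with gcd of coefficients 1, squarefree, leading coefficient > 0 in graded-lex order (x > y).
(a) The degree is 2 — the shape is more complex than any degree-1 curve.
(b) From the axis intercepts and sections: the y-axis gridline crossings are at y ∈ {-1, 1}; it misses every integer gridline on the x-axis.
(c) The integer polynomial consistent with all of this is the stated p.

2*x^2 - x*y - 3*y^2 - x + 3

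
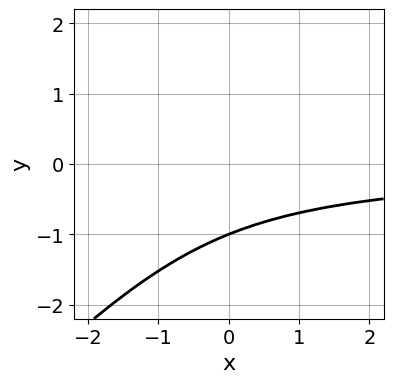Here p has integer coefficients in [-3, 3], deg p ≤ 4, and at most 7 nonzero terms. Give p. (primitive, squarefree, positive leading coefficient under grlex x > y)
x*y^2 - y^3 - x*y + y^2 - 2

First, degree: a generic line meets the curve in up to 3 points, so deg p = 3.
Next, from the visible intercepts: it crosses the y-axis at the gridline y = -1; no x-intercept at any integer in the box.
Finally, solving for integer coefficients yields p as stated.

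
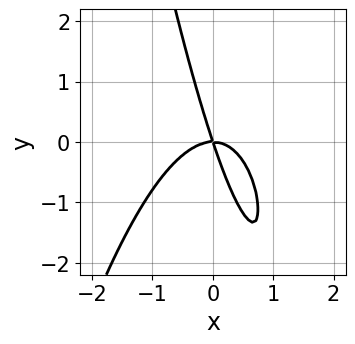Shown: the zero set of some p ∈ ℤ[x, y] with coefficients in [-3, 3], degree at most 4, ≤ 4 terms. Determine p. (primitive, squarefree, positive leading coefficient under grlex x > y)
3*x^3 + 3*x*y + y^2

First, deg p = 3. The shape is more complex than any degree-2 curve.
Next, reading off the gridlines: one y-axis crossing is at y = 0; one x-axis crossing is at x = 0.
Finally, these observations pin down the coefficients.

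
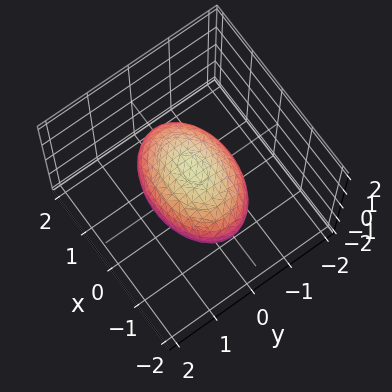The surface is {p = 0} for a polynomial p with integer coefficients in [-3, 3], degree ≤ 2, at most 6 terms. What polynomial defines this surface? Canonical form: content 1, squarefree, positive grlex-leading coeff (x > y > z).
x^2 + 2*y^2 + 2*z^2 - 2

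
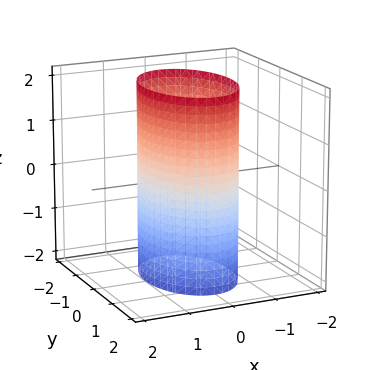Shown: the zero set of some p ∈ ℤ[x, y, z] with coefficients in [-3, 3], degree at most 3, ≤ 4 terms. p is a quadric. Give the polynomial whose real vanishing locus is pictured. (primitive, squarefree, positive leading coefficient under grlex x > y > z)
Degree: a cylinder; a quadric, so deg p = 2.
Symmetries: mirror symmetry x ↦ −x ⇒ only even powers of x; it's symmetric under z → −z, forcing even powers of z; it's symmetric under y → −y, forcing even powers of y.
Checking where it meets the axes: the surface avoids every integer z-axis point in the box; among the integer gridlines, it crosses the x-axis at x ∈ {-1, 1}.
Fitting integer coefficients to these (and the overall shape) gives p.

2*x^2 + y^2 - 2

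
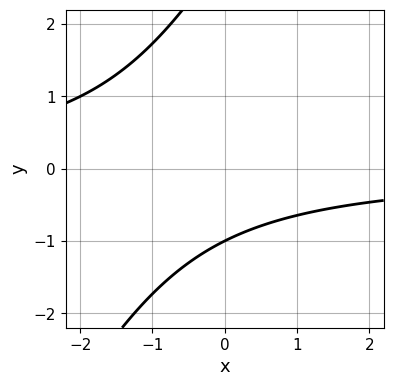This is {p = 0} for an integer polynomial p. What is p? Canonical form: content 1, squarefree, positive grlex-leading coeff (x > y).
deg p = 2. A generic line meets the curve in up to 2 points.
Observable constraints: it misses every integer gridline on the x-axis; it crosses the y-axis at the gridline y = -1.
Fitting integer coefficients to these (and the overall shape) gives p.

2*x*y - y^2 + 2*y + 3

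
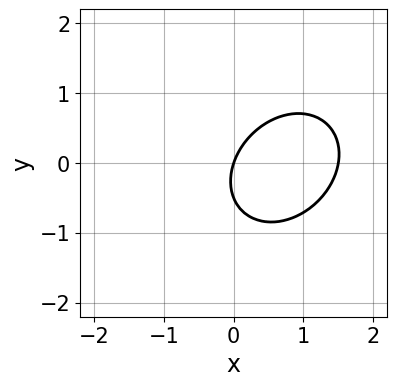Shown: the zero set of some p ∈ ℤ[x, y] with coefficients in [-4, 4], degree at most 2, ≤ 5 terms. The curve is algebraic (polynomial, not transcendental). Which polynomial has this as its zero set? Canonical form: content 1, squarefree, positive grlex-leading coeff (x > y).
First, degree: the shape is more complex than any degree-1 curve, so deg p = 2.
Next, checking where it meets the axes: it crosses the x-axis at the gridline x = 0; one y-axis crossing is at y = 0.
Finally, fitting integer coefficients to these (and the overall shape) gives p.

2*x^2 - x*y + 2*y^2 - 3*x + y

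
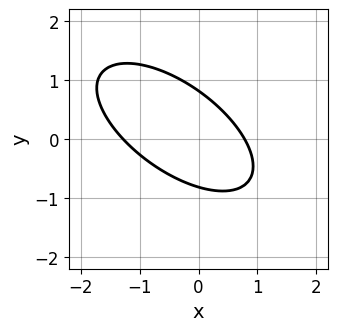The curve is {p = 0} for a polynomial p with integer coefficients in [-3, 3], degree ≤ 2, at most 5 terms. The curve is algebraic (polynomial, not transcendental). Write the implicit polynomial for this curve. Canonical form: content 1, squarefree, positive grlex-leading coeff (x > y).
2*x^2 + 3*x*y + 3*y^2 + x - 2

deg p = 2.
Matching integer coefficients to the picture gives p.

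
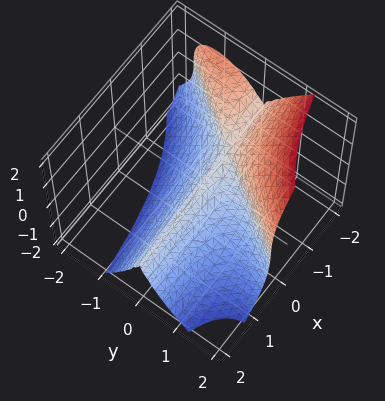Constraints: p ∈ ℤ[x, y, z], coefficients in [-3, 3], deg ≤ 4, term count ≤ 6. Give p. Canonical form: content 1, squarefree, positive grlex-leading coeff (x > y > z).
Degree: a generic line meets the surface in up to 3 points, so deg p = 3.
Against the integer gridlines: every point of the x-axis in the box is on the surface; it meets the y-axis at y = 0 (among the integer gridlines); it crosses the z-axis at the gridline z = 0.
Fitting integer coefficients to these (and the overall shape) gives p.

3*x*y^2 - 2*y^3 + z^3 + 3*y^2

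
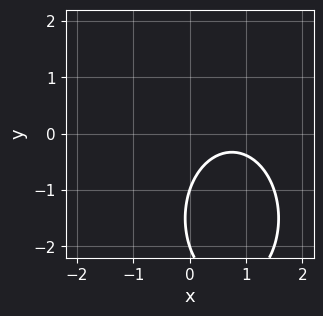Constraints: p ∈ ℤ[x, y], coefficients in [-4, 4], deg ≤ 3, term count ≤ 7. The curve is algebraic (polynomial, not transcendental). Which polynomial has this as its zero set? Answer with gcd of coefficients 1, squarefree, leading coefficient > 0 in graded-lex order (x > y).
First, degree: a generic line meets the curve in up to 2 points, so deg p = 2.
Next, observable constraints: among the integer gridlines, it crosses the y-axis at y ∈ {-2, -1}; no x-intercept at any integer in the box.
Finally, the integer polynomial consistent with all of this is the stated p.

2*x^2 + y^2 - 3*x + 3*y + 2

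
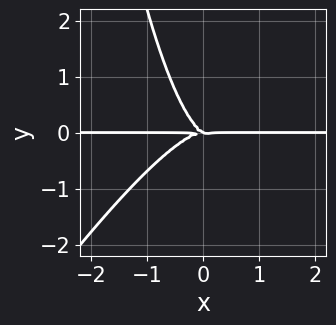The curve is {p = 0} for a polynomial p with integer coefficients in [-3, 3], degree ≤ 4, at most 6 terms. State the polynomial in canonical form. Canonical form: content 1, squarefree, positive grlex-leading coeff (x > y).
First, the degree is 4 — the shape is more complex than any degree-3 curve.
Then, from the visible intercepts: every point of the x-axis in the box is on the curve; it meets the y-axis at y = 0 (among the integer gridlines).
Finally, solving for integer coefficients yields p as stated.

3*x^3*y - 2*x^2*y^2 + x*y^2 + 2*y^3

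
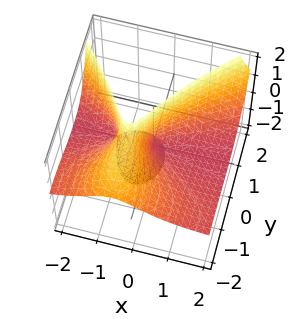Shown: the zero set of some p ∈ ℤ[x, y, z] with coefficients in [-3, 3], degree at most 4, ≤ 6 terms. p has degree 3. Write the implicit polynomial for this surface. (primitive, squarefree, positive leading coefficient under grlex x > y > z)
3*x^2*z - y^3 + 3*x*z - 3*y^2 - 2*y*z

The picture has 2 separate pieces. Treating them together as one polynomial.
The degree is 3 — a generic line meets the surface in up to 3 points.
Checking where it meets the axes: every point of the z-axis in the box is on the surface; the visible x-axis segment lies entirely on the surface.
Matching integer coefficients to the picture gives p.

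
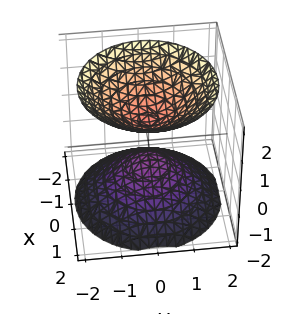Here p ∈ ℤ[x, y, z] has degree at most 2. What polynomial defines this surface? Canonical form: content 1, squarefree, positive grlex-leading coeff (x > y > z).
(a) I count 2 distinct pieces.
(b) The degree is 2 — two sheets facing apart; a quadric.
(c) Symmetry: every cross-section ⟂ z is a circle, so x, y appear only via x² + y²; the z ↦ −z reflection is a symmetry, so z appears only in even powers.
(d) Checking where it meets the axes: no y-intercept at any integer in the box; a circular section at z = 1 has radius between 0 and 1; no x-intercept at any integer in the box.
(e) Solving for integer coefficients yields p as stated.

2*x^2 + 2*y^2 - 2*z^2 + 1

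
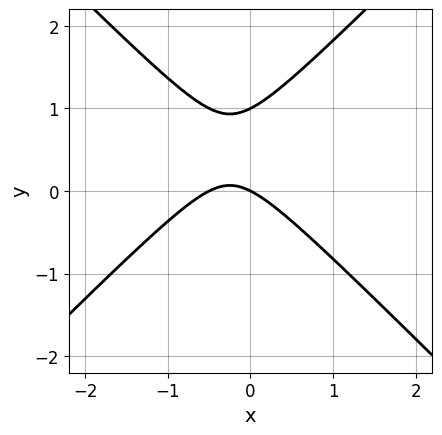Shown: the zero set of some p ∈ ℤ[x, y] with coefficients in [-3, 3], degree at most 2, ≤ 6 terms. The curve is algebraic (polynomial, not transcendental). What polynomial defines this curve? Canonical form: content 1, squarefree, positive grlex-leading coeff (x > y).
2*x^2 - 2*y^2 + x + 2*y

(a) deg p = 2. A generic line meets the curve in up to 2 points.
(b) Against the integer gridlines: among the integer gridlines, it crosses the y-axis at y ∈ {0, 1}; it crosses the x-axis at the gridline x = 0.
(c) Solving for integer coefficients yields p as stated.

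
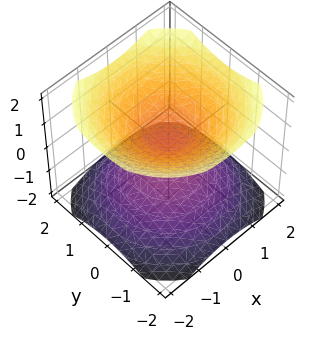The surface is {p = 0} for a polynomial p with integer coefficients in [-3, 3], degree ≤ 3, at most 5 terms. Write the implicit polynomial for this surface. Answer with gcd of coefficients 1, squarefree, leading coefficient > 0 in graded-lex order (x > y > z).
2*x^2 + 2*y^2 - 3*z^2 + 1

1. The picture has 2 separate pieces. They look like related sheets of one shape, so recover p as a whole.
2. deg p = 2. Two sheets facing apart; a quadric.
3. Symmetry: every cross-section ⟂ z is a circle, so x, y appear only via x² + y²; it's symmetric under z → −z, forcing even powers of z.
4. Observable constraints: it misses every integer gridline on the x-axis; a circular section at z = 1 has radius exactly 1; no y-intercept at any integer in the box.
5. Together with the visible shape, these determine p as stated.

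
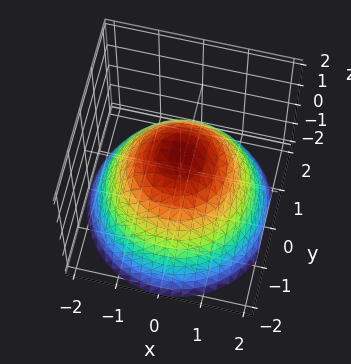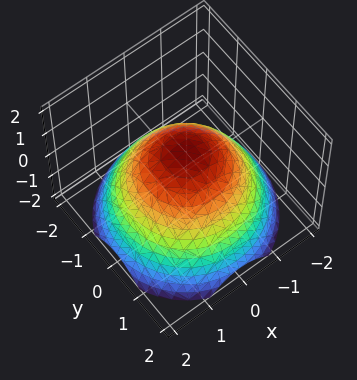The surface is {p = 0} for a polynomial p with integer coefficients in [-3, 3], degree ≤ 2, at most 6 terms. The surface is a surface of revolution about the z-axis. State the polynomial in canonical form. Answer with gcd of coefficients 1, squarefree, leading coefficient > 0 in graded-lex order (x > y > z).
2*x^2 + 2*y^2 + 3*z - 3

1. Degree: no degree-1 surface has this shape, so deg p = 2.
2. Symmetries: rotational symmetry about the z-axis ⇒ p depends on x, y only through x² + y².
3. Observable constraints: it meets the z-axis at z = 1 (among the integer gridlines); a circular section at z = -1 has radius between 1 and 2.
4. Assembling these constraints gives the stated polynomial.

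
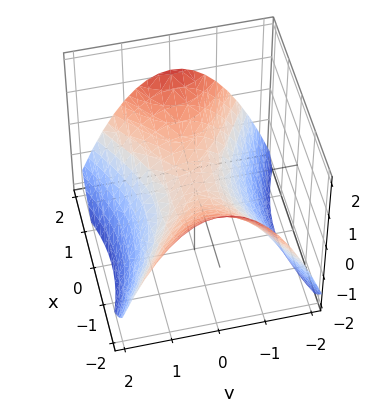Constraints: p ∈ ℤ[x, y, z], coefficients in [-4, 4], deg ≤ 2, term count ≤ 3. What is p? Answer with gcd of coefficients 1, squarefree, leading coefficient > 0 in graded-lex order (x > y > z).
x^2 - 2*y^2 - 3*z

(a) deg p = 2.
(b) Symmetries: it's symmetric under x → −x, forcing even powers of x; it's symmetric under y → −y, forcing even powers of y.
(c) From the axis intercepts and sections: it crosses the x-axis at the gridline x = 0; it meets the y-axis at y = 0 (among the integer gridlines).
(d) Assembling these constraints gives the stated polynomial.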